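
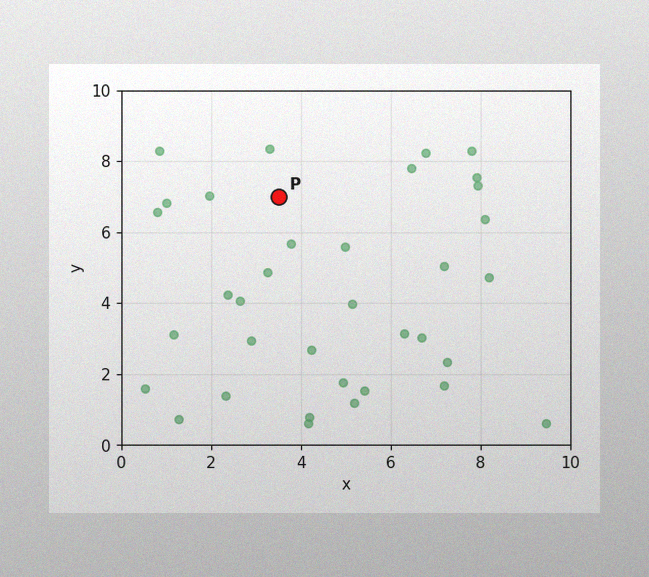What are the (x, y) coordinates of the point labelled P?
The image has some photo noise and uneven lighting. Following the gridlines from P to each axis, P sits at (3.5, 7).

(3.5, 7)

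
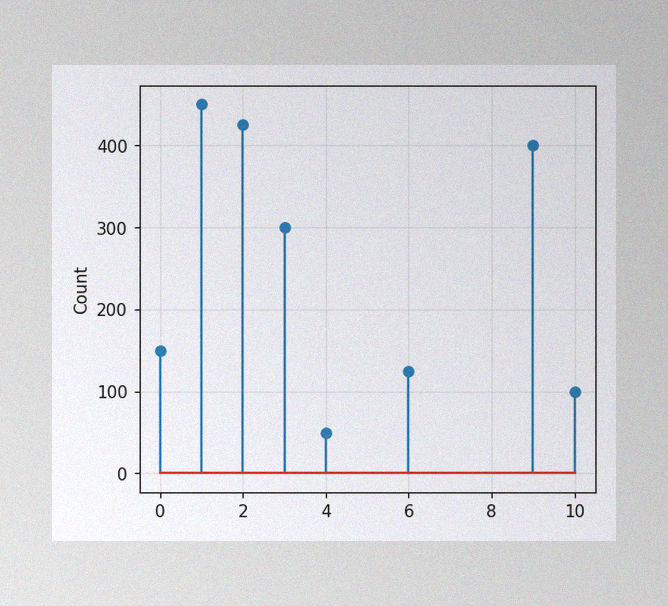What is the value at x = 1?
450

The image has some photo noise and uneven lighting. The stem at x=1 reaches 450.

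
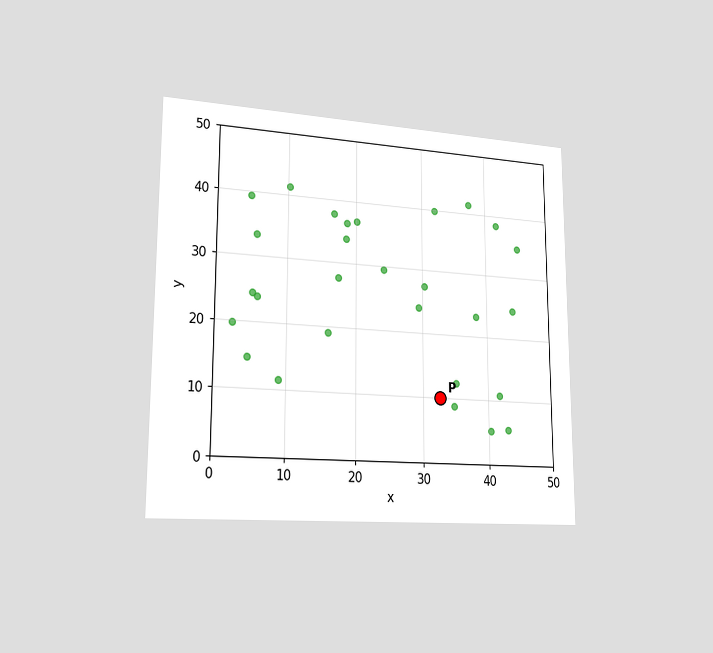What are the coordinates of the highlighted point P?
The chart is viewed slightly from the left. Following the gridlines from P to each axis, P sits at (32.5, 10).

(32.5, 10)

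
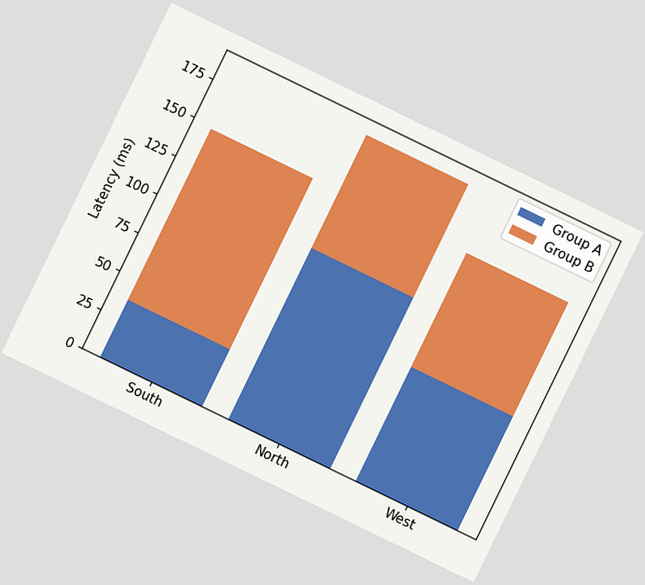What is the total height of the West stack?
148ms

The chart is tilted about 26° clockwise. The West stack's top reaches 148ms on the y-axis.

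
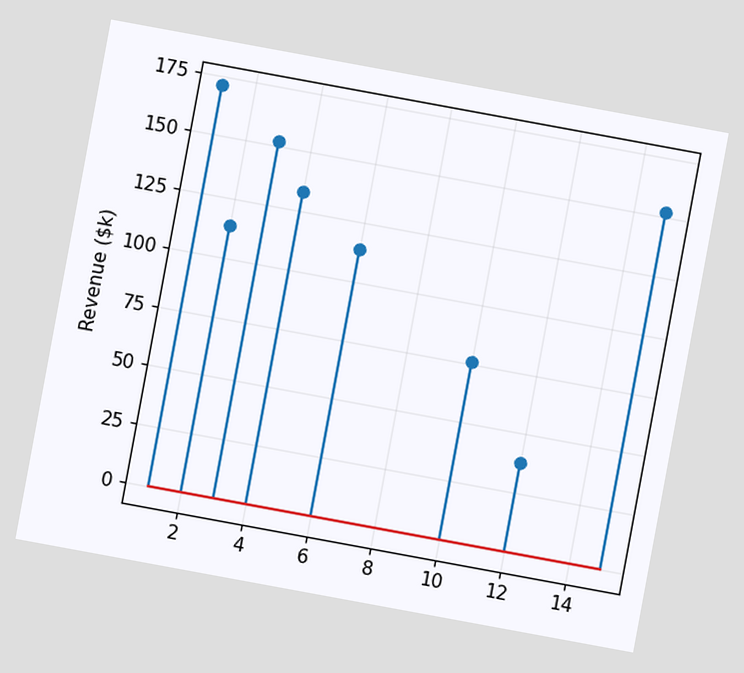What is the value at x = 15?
$152k

The chart is tilted about 10° clockwise. The stem at x=15 reaches $152k.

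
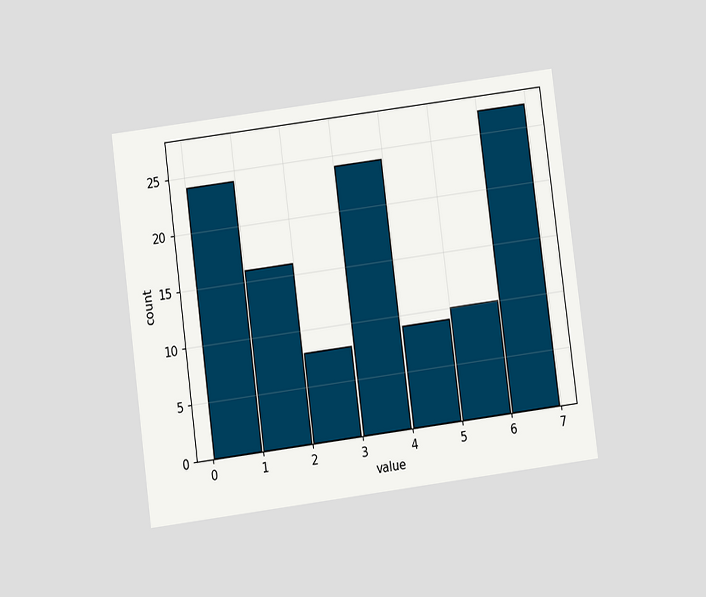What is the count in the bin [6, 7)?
27

The chart is tilted about 7° counter-clockwise and viewed slightly from below. The [6, 7) bin has height 27.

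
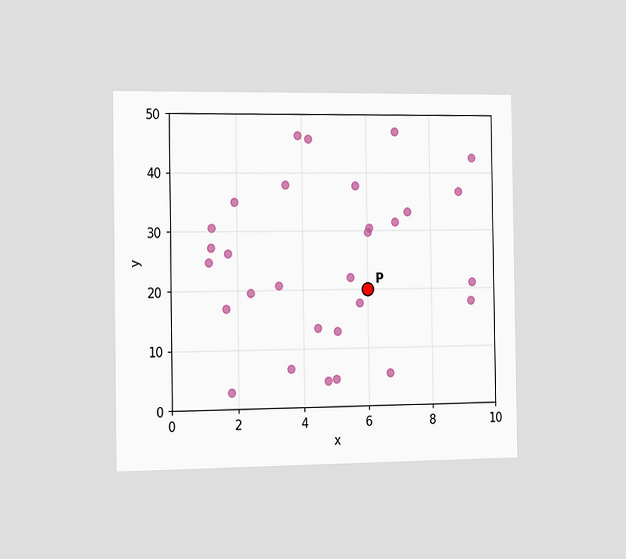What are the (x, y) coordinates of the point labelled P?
(6, 20)

The chart is viewed slightly from the left. Following the gridlines from P to each axis, P sits at (6, 20).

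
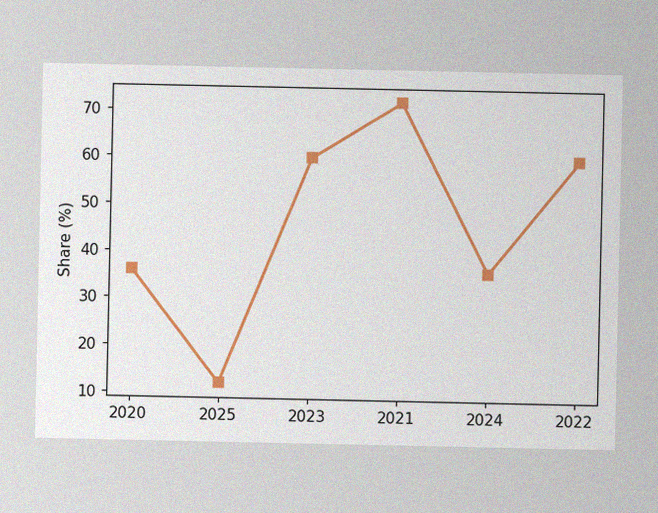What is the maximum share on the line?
72%

The image has some photo noise and uneven lighting. The highest point is at 2021, and reading across to the y-axis gives 72%.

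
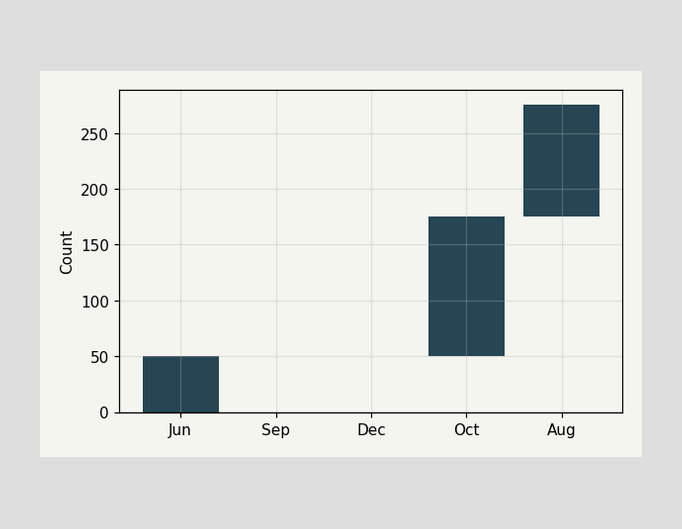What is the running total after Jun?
After Jun the running total reaches 50.

50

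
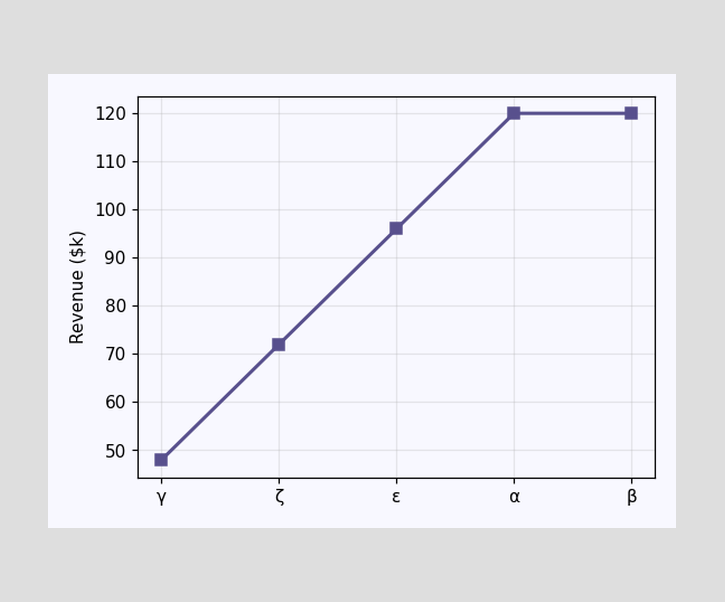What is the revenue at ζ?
At ζ, the line is at $72k.

$72k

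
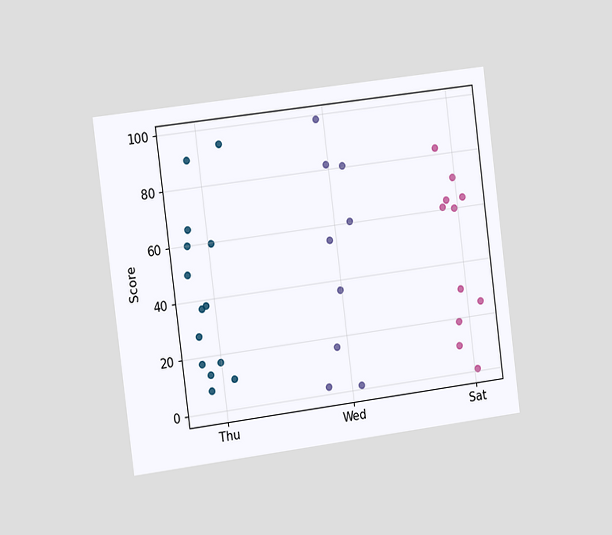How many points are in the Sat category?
The chart is tilted about 7° counter-clockwise and viewed slightly from the left. Counting the markers in the Sat column gives 11.

11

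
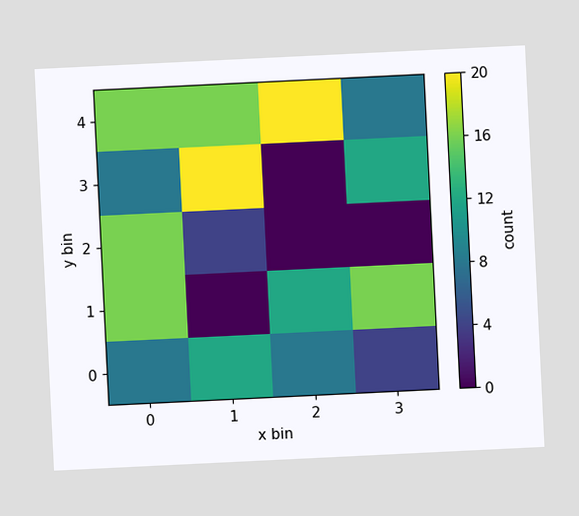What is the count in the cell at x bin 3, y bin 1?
16

The chart is tilted about 3° counter-clockwise. Matching the cell (3, 1) against the colorbar gives 16.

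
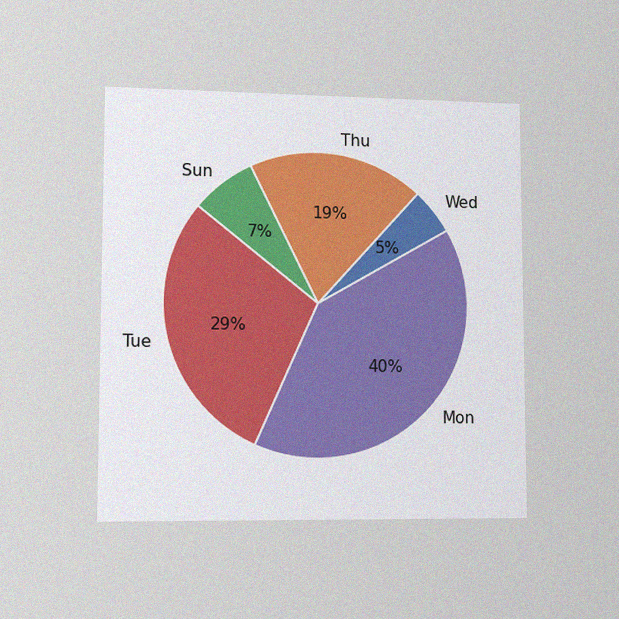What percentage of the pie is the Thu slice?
19%

The chart is viewed slightly from the left, with some photo noise. The Thu slice takes up 19% of the pie.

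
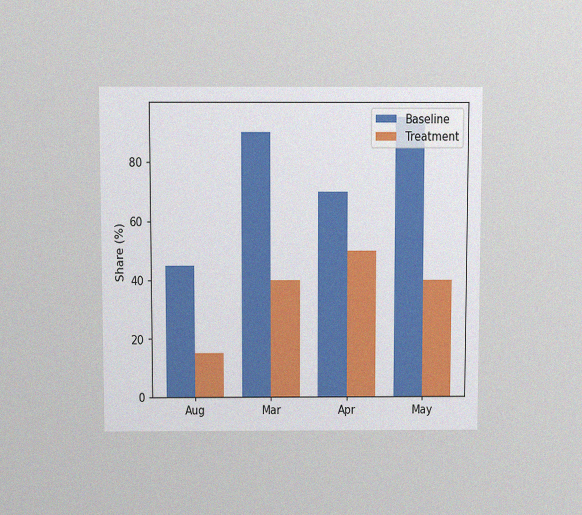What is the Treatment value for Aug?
The chart is viewed slightly from above, with some photo noise. The Treatment bar at Aug reaches 15% on the y-axis.

15%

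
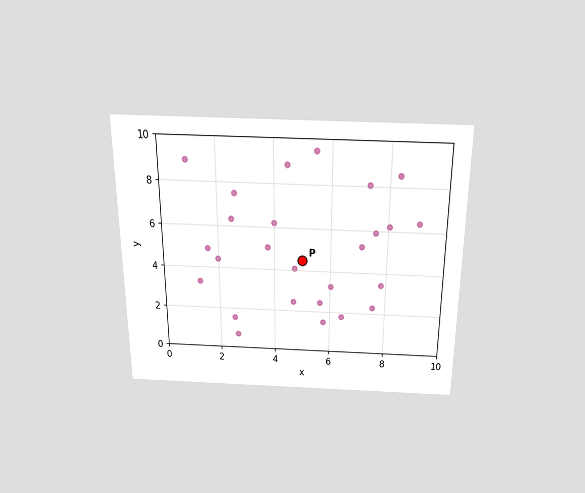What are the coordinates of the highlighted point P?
The chart is viewed slightly from above. Following the gridlines from P to each axis, P sits at (5, 4.5).

(5, 4.5)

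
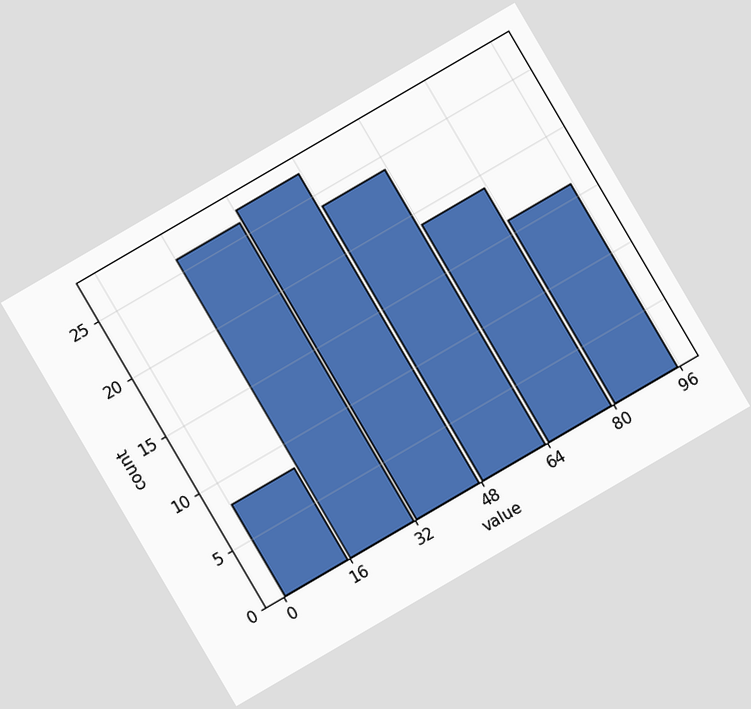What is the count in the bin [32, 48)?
The chart is tilted about 30° counter-clockwise. The [32, 48) bin has height 27.

27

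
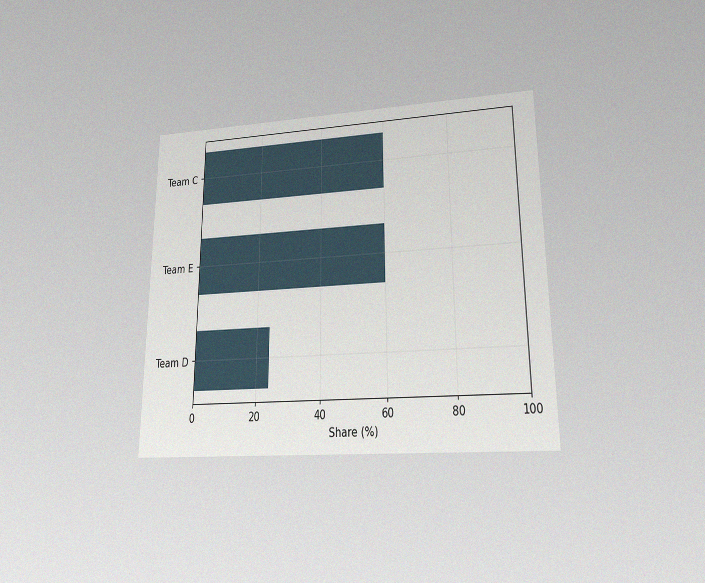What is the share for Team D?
The chart is viewed at a slight angle, with some photo noise. Reading along the chart's x-axis, the Team D bar reaches 24%.

24%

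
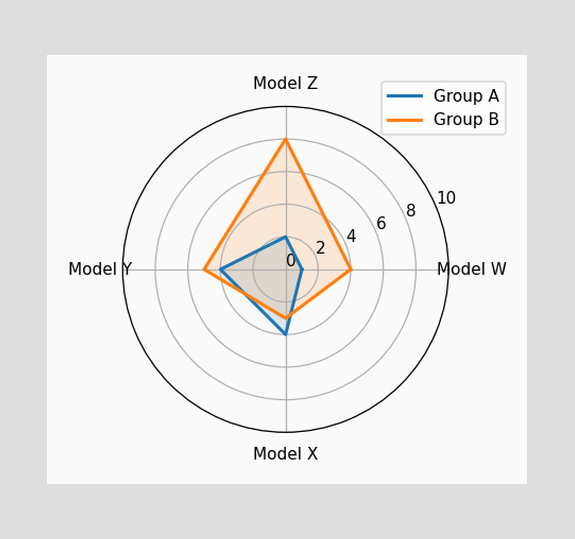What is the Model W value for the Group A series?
1

On the Model W axis, Group A reaches 1.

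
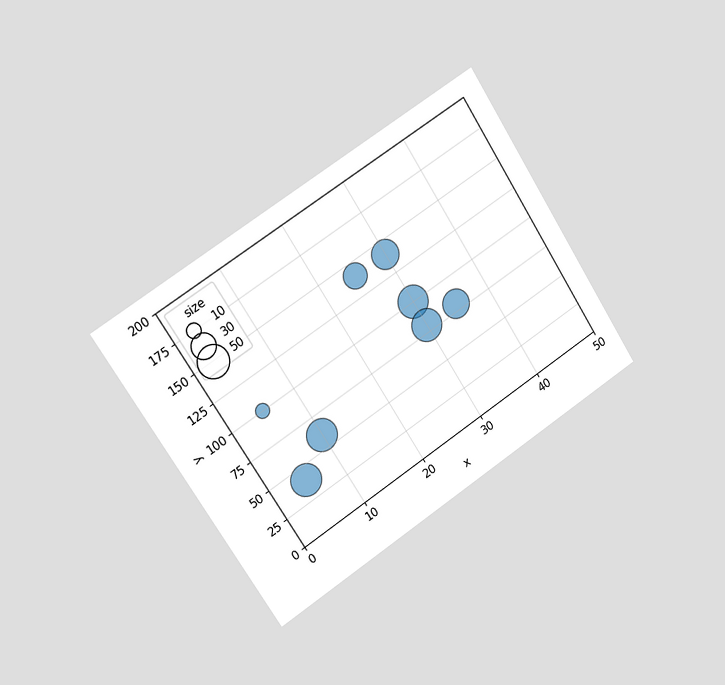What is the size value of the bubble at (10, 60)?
50

The chart is tilted about 33° counter-clockwise and viewed slightly from the left. Matching the bubble at (10, 60) against the size legend gives 50.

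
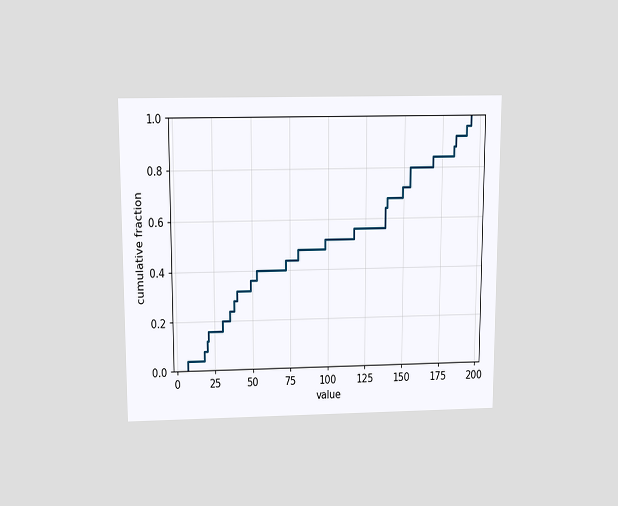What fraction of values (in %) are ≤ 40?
The chart is viewed slightly from above. At x=40 the ECDF step is at 32%.

32%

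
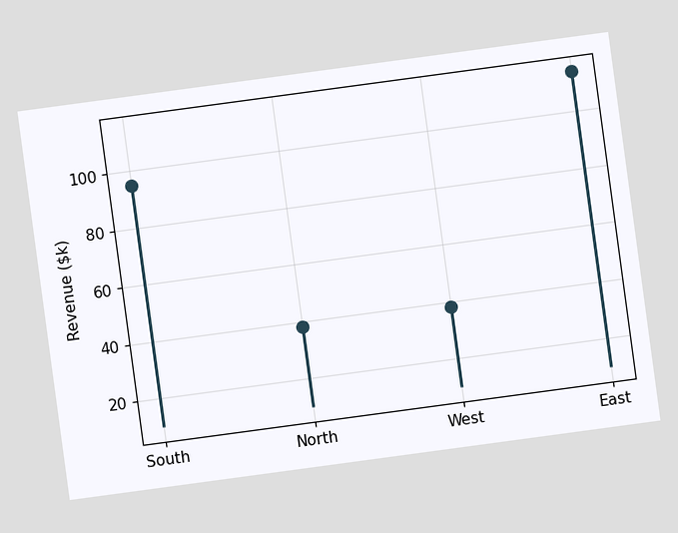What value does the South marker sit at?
The chart is tilted about 8° counter-clockwise. The South marker sits at $95k.

$95k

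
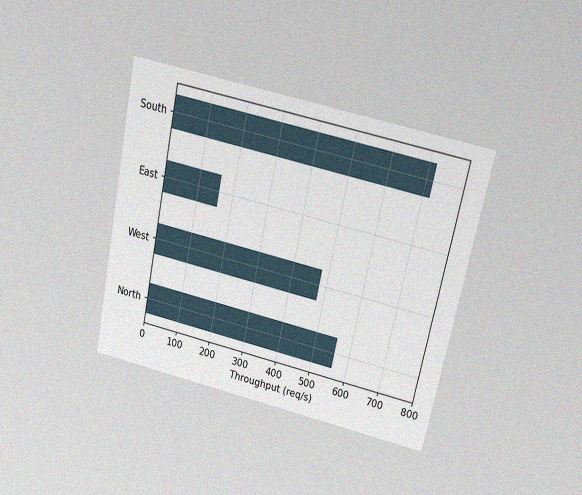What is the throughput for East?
160req/s

The chart is tilted about 12° clockwise and viewed slightly from above, with some photo noise. Reading along the chart's x-axis, the East bar reaches 160req/s.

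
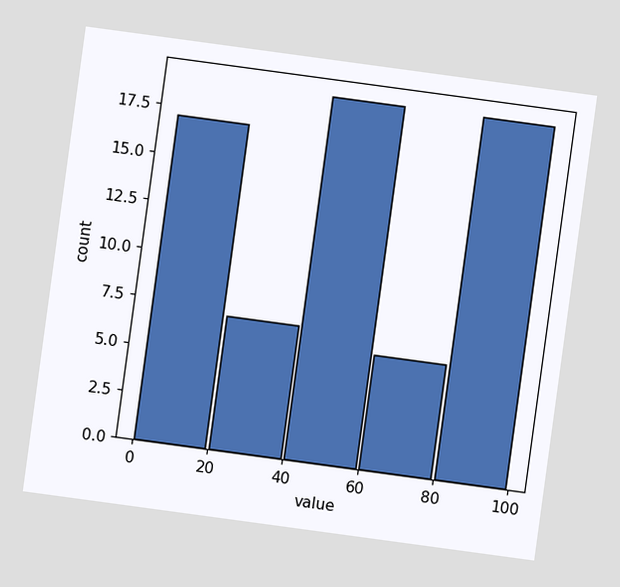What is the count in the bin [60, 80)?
The chart is tilted about 8° clockwise. The [60, 80) bin has height 6.

6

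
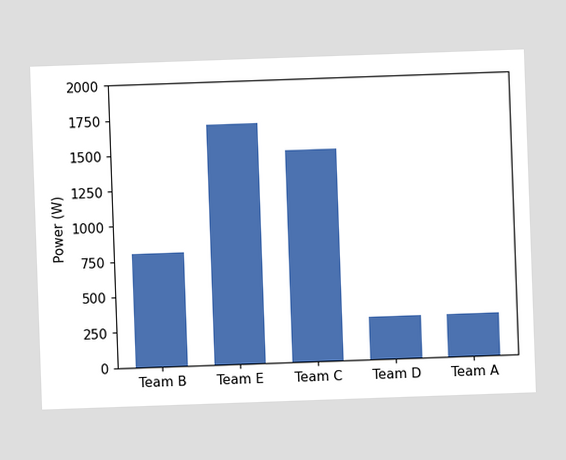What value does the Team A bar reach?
The chart is tilted about 2° counter-clockwise. Reading along the chart's y-axis, the Team A bar reaches 300W.

300W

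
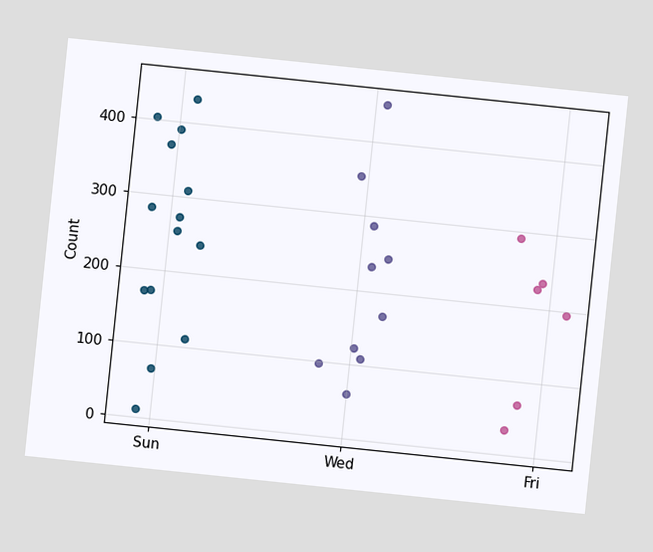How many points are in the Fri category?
6

The chart is tilted about 6° clockwise. Counting the markers in the Fri column gives 6.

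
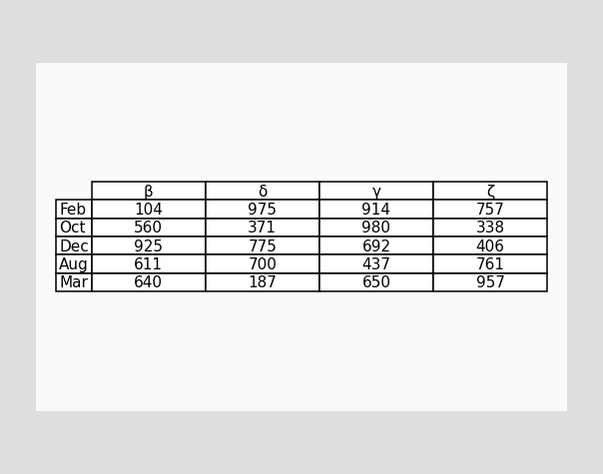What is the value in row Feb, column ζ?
The (Feb, ζ) cell reads 757.

757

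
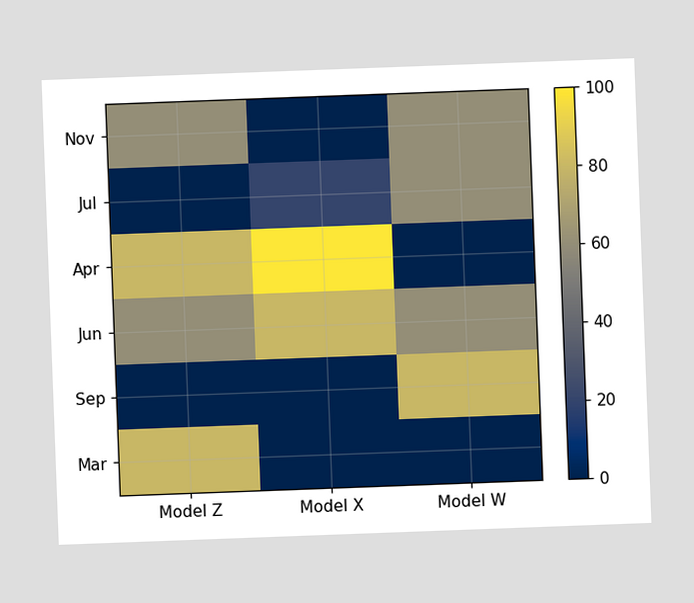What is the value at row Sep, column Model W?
The chart is tilted about 2° counter-clockwise. Matching cell (Sep, Model W) against the colorbar gives 80.

80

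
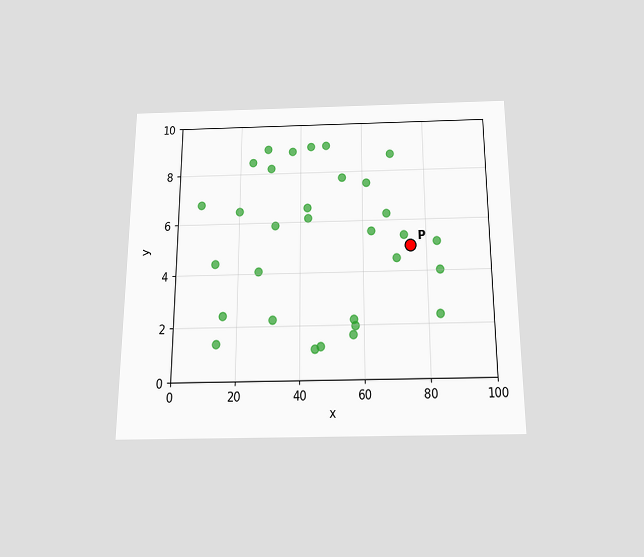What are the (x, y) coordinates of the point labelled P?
(75, 5)

The chart is viewed slightly from below. Following the gridlines from P to each axis, P sits at (75, 5).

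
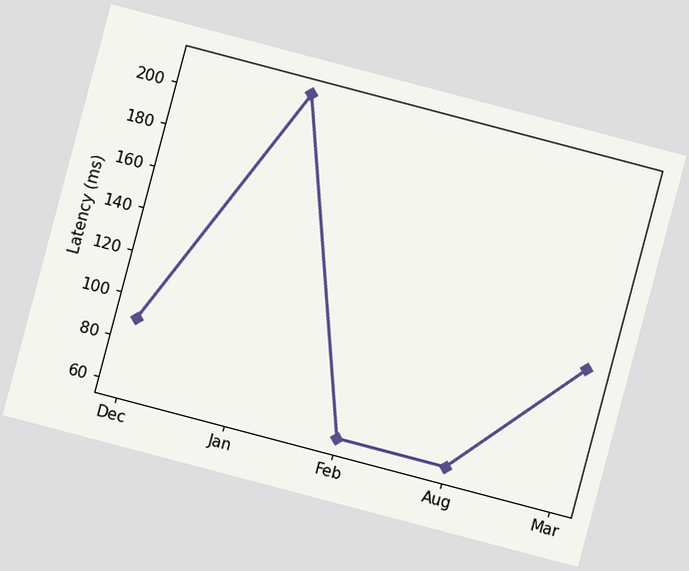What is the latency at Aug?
60ms

The chart is tilted about 15° clockwise. At Aug, the line is at 60ms.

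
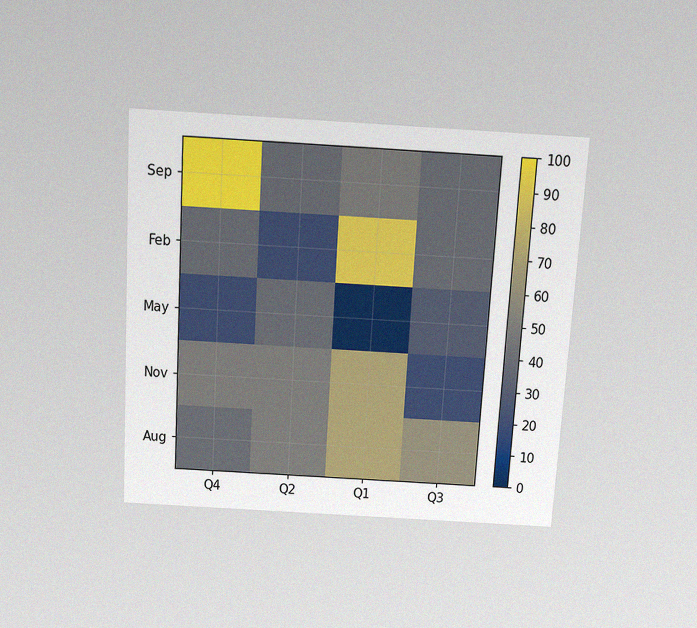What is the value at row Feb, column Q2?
The chart is tilted about 3° clockwise and viewed slightly from above, with some photo noise. Matching cell (Feb, Q2) against the colorbar gives 20.

20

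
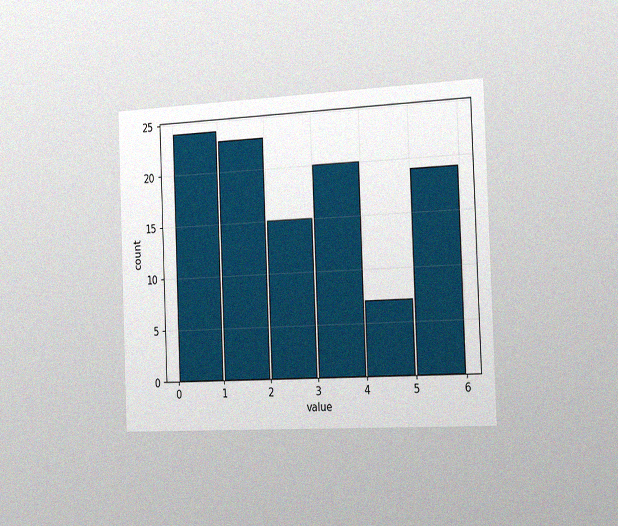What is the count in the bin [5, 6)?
The chart is tilted about 2° counter-clockwise and viewed slightly from the right, with some photo noise. The [5, 6) bin has height 19.

19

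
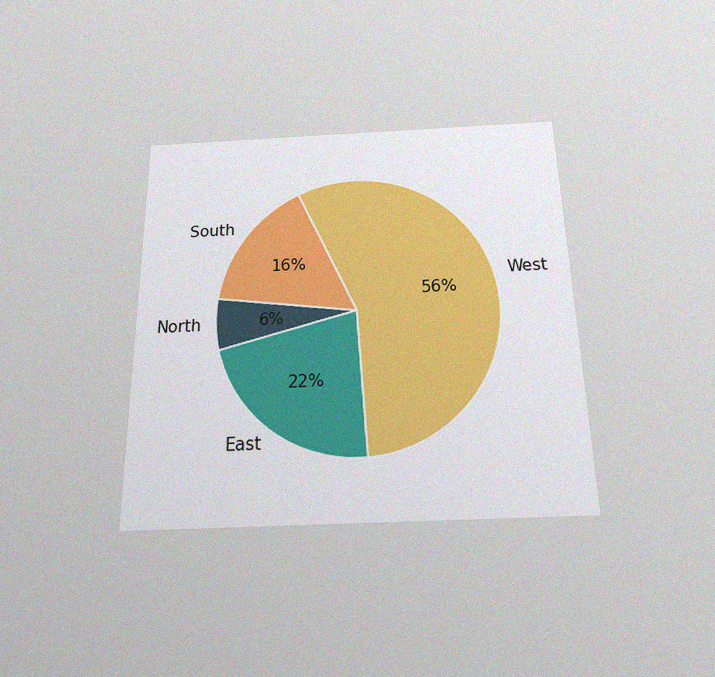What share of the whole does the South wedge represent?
The chart is viewed slightly from below, with some photo noise. The South slice takes up 16% of the pie.

16%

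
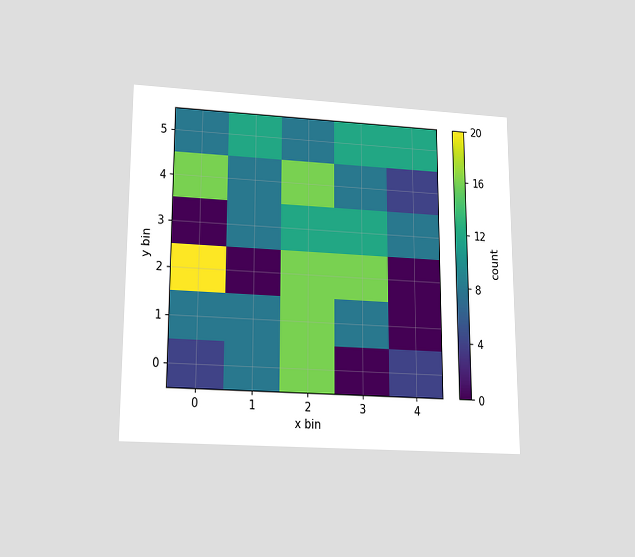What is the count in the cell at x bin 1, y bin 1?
The chart is viewed slightly from below. Matching the cell (1, 1) against the colorbar gives 8.

8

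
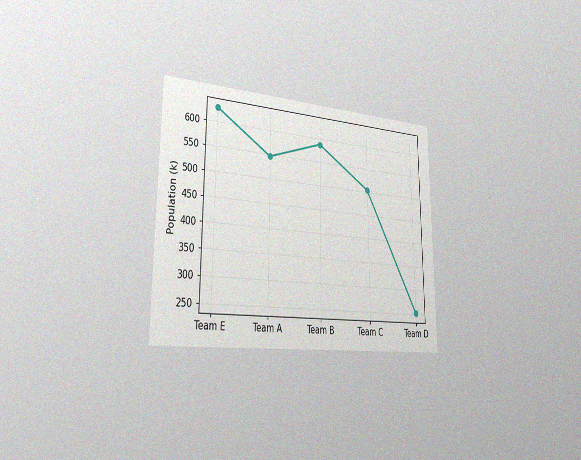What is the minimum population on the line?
252k

The chart is viewed slightly from the left, with some photo noise. The lowest point is at Team D, and reading across to the y-axis gives 252k.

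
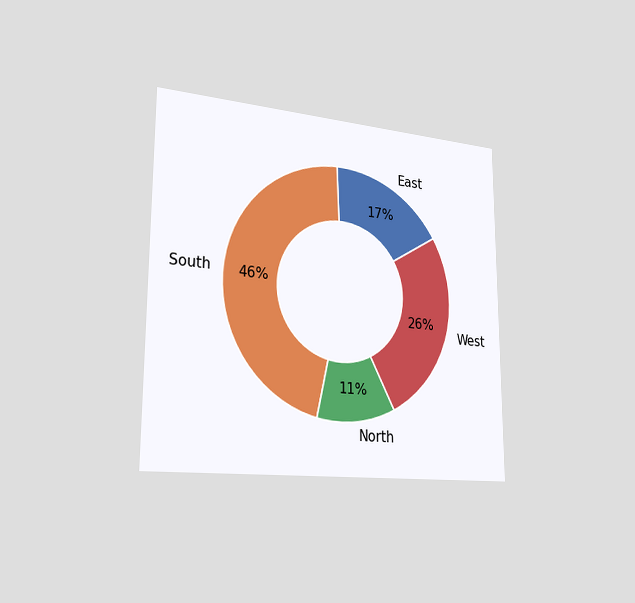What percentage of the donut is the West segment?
26%

The chart is viewed slightly from the left. The West segment takes up 26% of the ring.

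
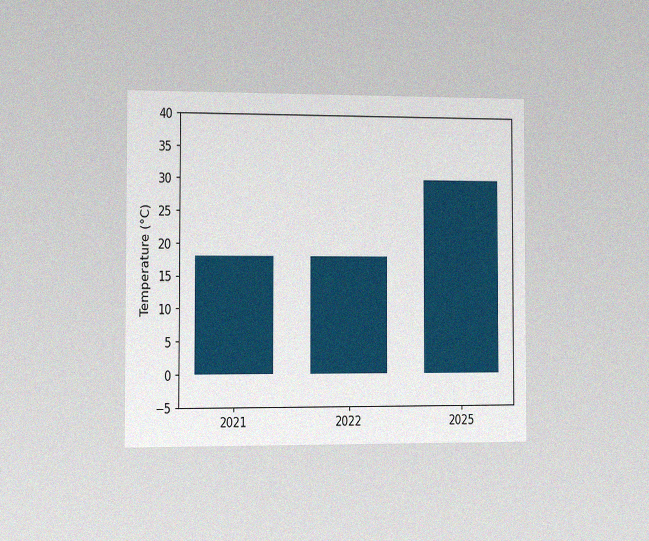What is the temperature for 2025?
The chart is viewed slightly from the left, with some photo noise. Reading along the chart's y-axis, the 2025 bar reaches 30°C.

30°C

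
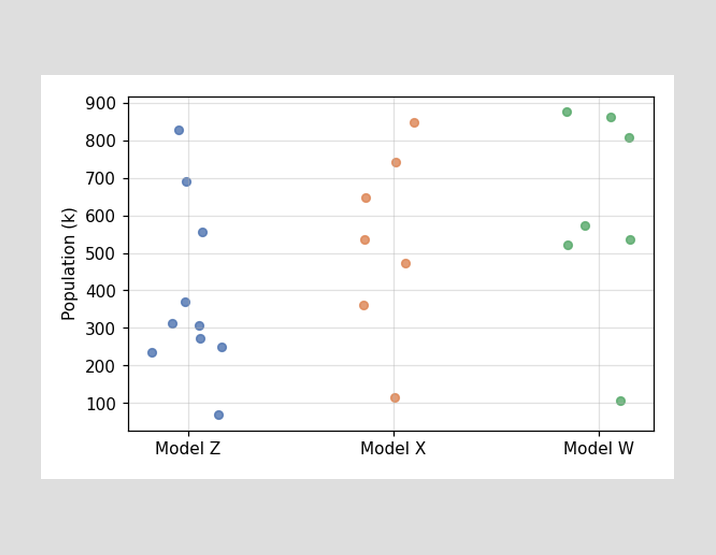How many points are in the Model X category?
Counting the markers in the Model X column gives 7.

7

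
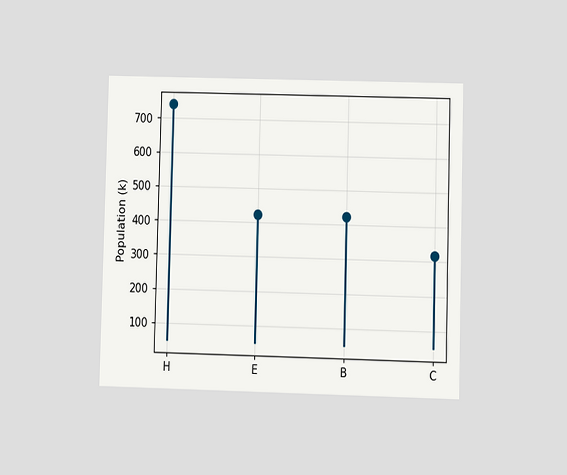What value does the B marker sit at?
424k

The chart is viewed at a slight angle. The B marker sits at 424k.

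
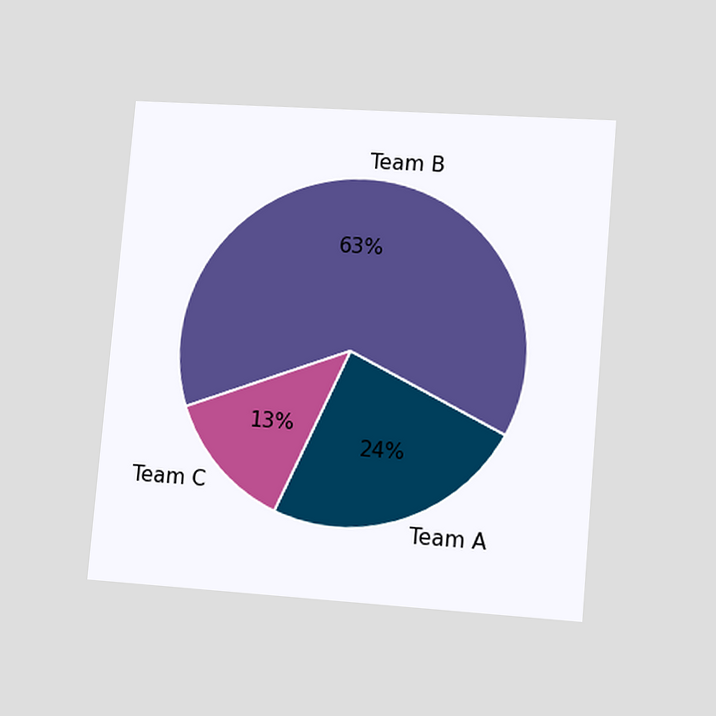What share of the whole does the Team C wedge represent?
13%

The chart is tilted about 5° clockwise and viewed at a slight angle. The Team C slice takes up 13% of the pie.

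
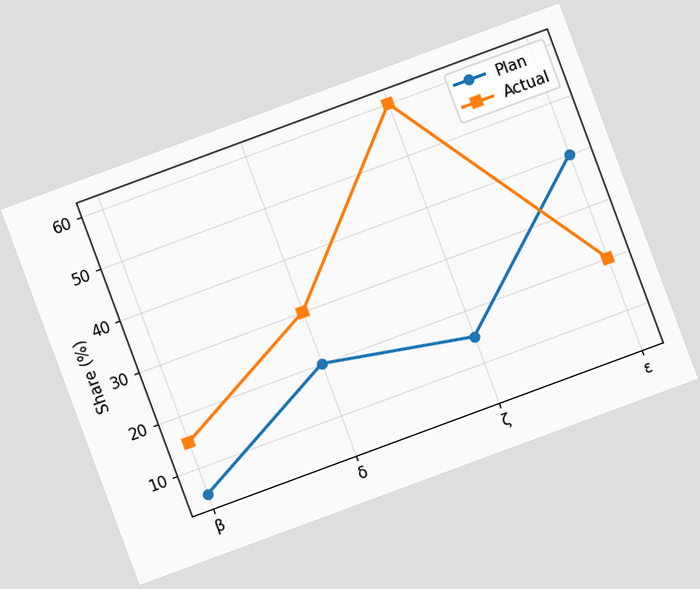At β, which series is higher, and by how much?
The chart is tilted about 20° counter-clockwise. At β, Actual sits above the other line by 10%.

Actual, by 10%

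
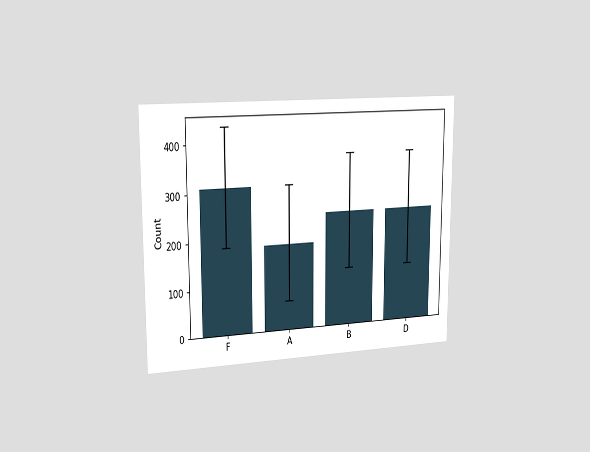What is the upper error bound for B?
372

The chart is viewed slightly from the left. The B bar's upper whisker reaches 372.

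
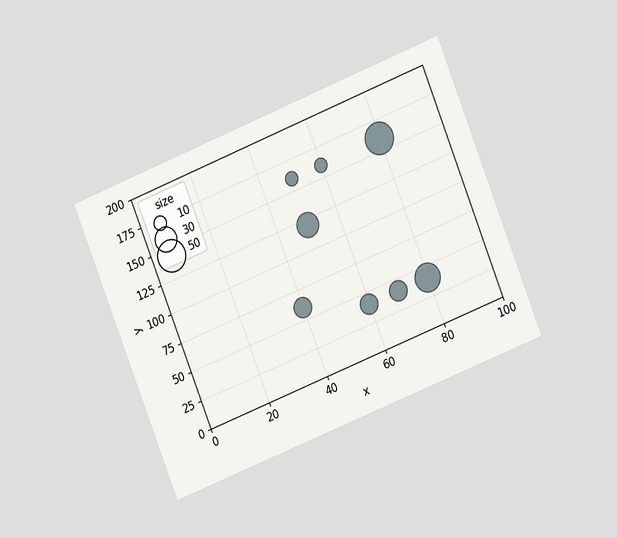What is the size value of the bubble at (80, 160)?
The chart is tilted about 22° counter-clockwise and viewed at a slight angle. Matching the bubble at (80, 160) against the size legend gives 50.

50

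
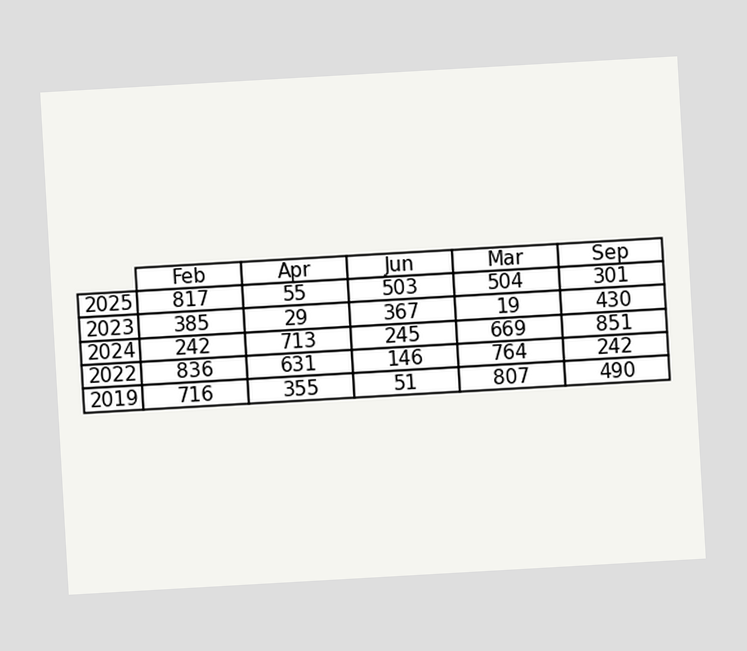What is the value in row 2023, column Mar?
19

The chart is tilted about 3° counter-clockwise. The (2023, Mar) cell reads 19.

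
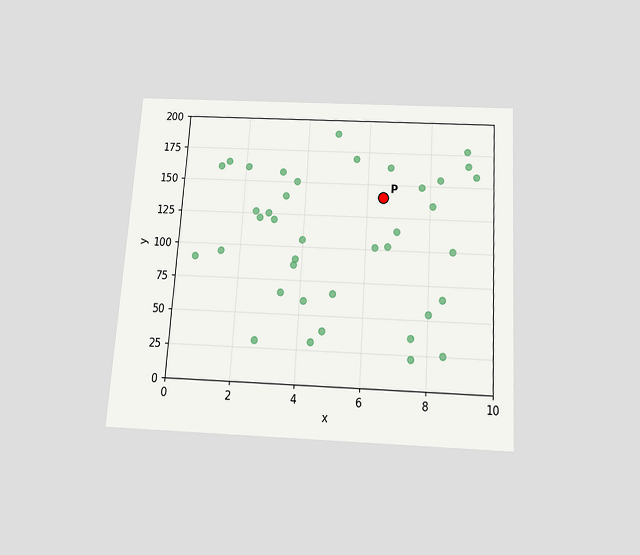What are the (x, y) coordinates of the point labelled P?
(6.5, 140)

The chart is tilted about 4° clockwise and viewed slightly from below. Following the gridlines from P to each axis, P sits at (6.5, 140).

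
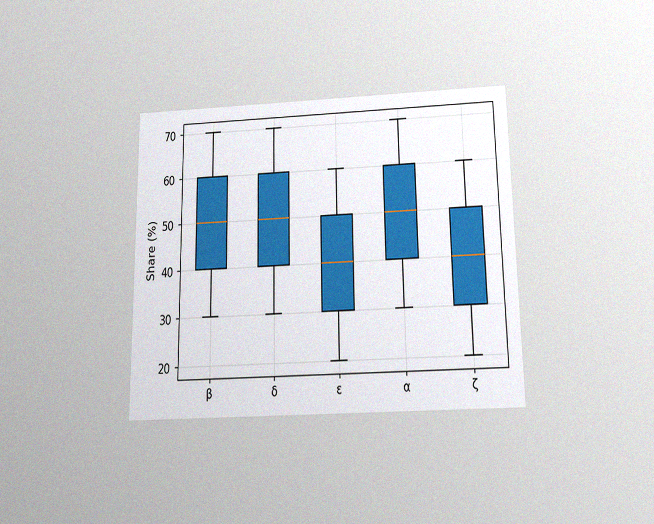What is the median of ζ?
40%

The chart is viewed slightly from below, with some photo noise. The median line in the ζ box sits at 40%.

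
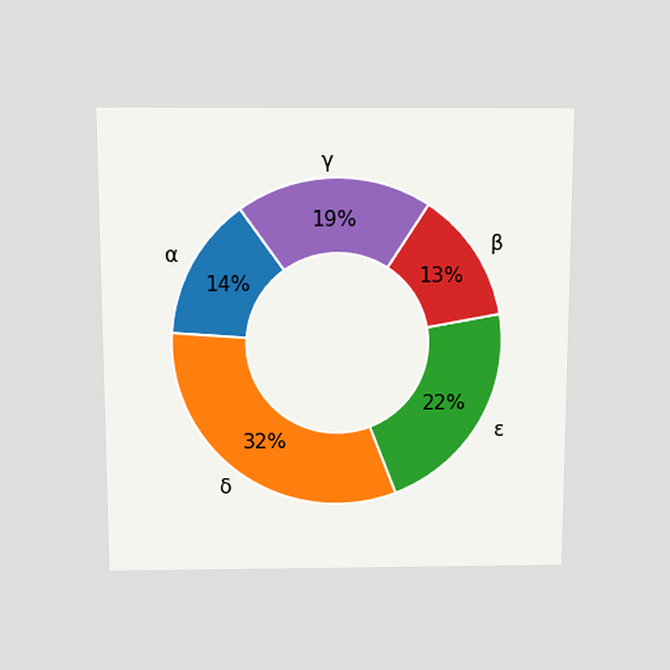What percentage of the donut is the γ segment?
The chart is viewed slightly from above. The γ segment takes up 19% of the ring.

19%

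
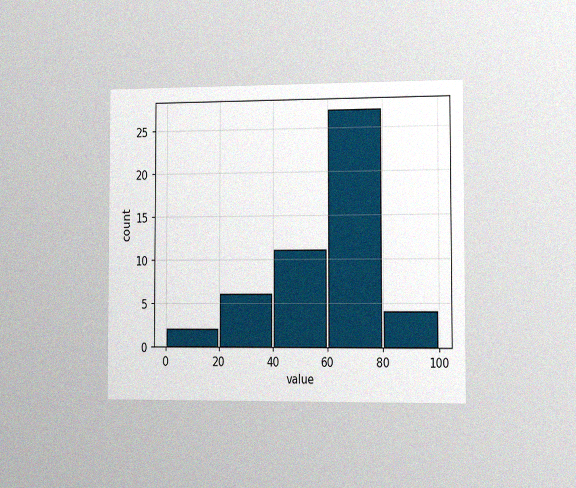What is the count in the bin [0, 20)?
2

The chart is viewed slightly from the right, with some photo noise. The [0, 20) bin has height 2.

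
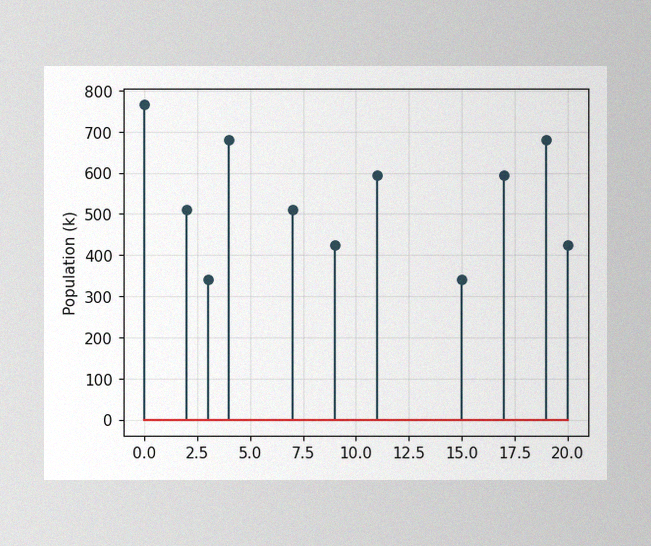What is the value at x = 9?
425k

The image has some photo noise and uneven lighting. The stem at x=9 reaches 425k.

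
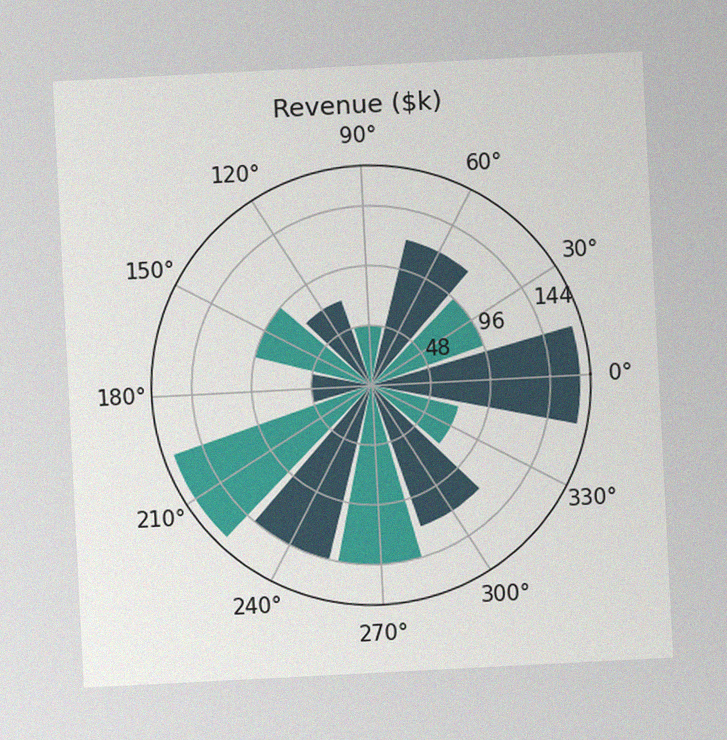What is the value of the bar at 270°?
The chart is tilted about 3° counter-clockwise, with some photo noise. The bar at 270° reaches $144k on the radial axis.

$144k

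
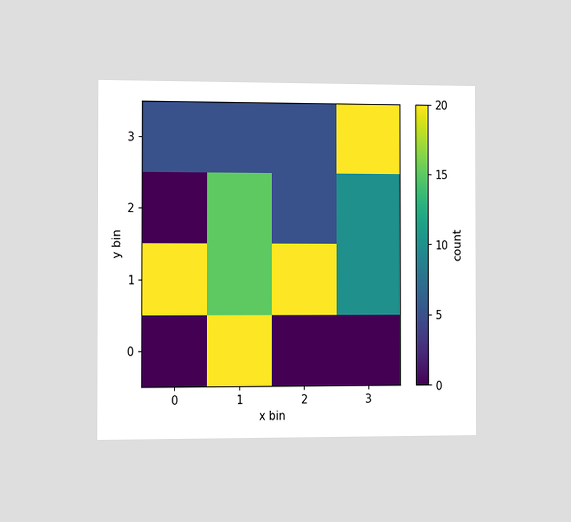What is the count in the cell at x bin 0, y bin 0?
The chart is viewed slightly from the left. Matching the cell (0, 0) against the colorbar gives 0.

0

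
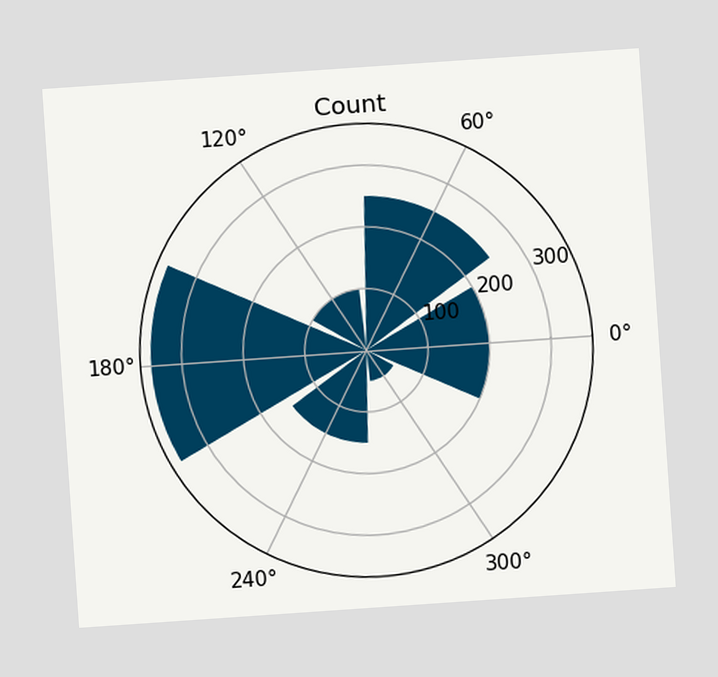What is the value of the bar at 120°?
100

The chart is tilted about 4° counter-clockwise. The bar at 120° reaches 100 on the radial axis.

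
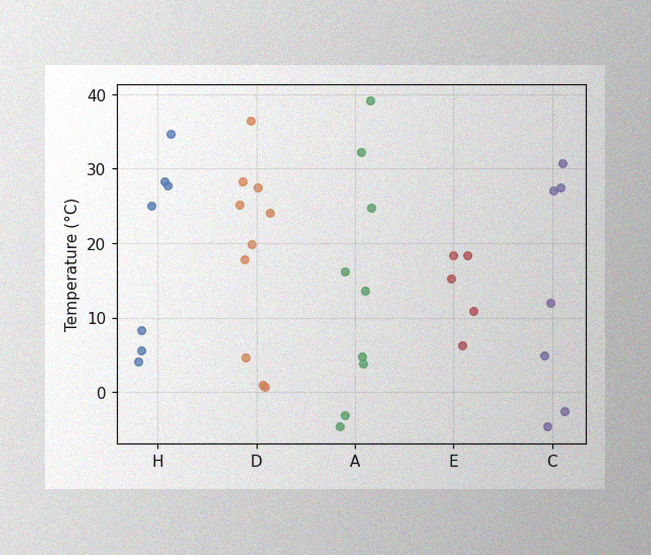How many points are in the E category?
5

The image has some photo noise and uneven lighting. Counting the markers in the E column gives 5.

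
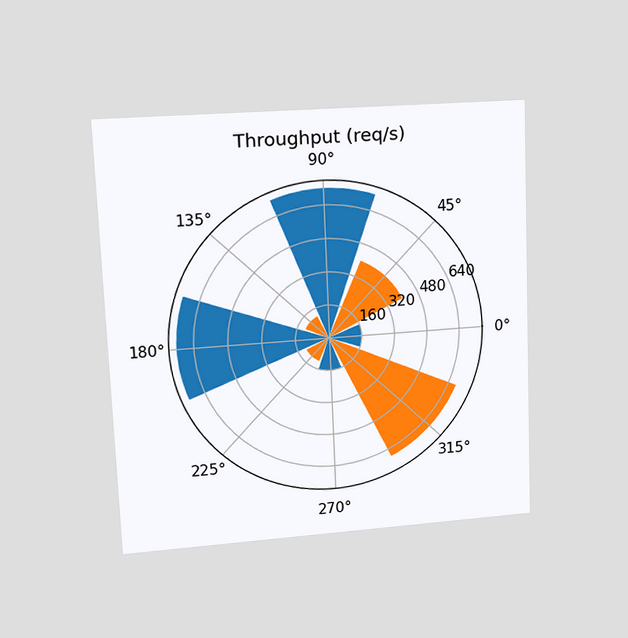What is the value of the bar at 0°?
The chart is tilted about 2° counter-clockwise and viewed at a slight angle. The bar at 0° reaches 160req/s on the radial axis.

160req/s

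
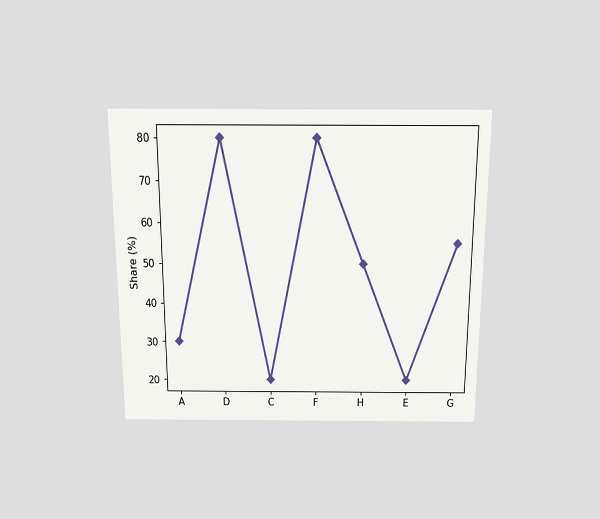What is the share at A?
The chart is viewed slightly from above. At A, the line is at 30%.

30%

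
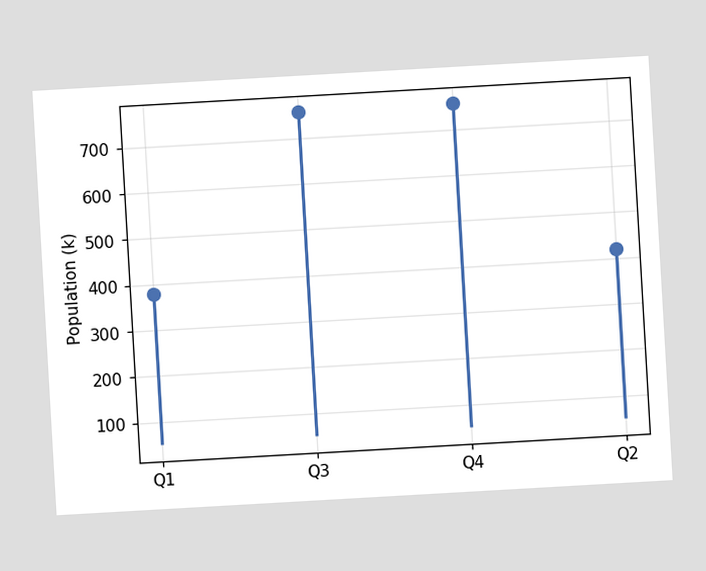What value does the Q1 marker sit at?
378k

The chart is tilted about 3° counter-clockwise. The Q1 marker sits at 378k.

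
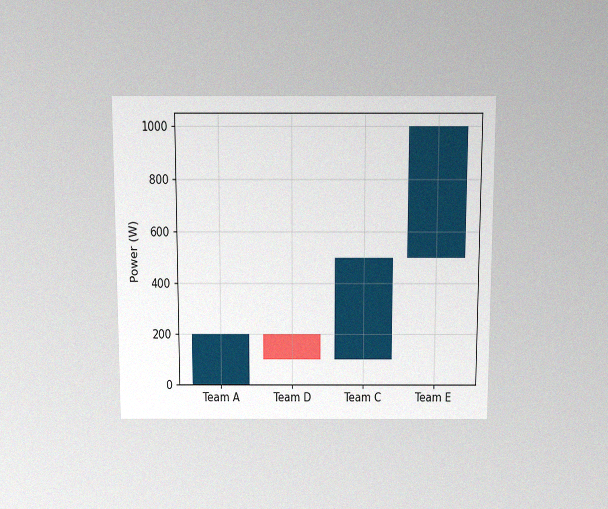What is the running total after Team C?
500W

The chart is viewed slightly from above, with some photo noise. After Team C the running total reaches 500W.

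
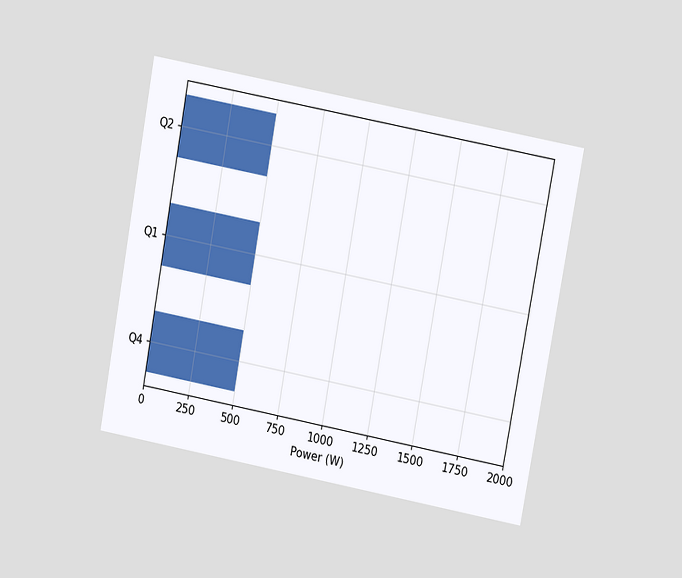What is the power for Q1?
500W

The chart is tilted about 10° clockwise and viewed at a slight angle. Reading along the chart's x-axis, the Q1 bar reaches 500W.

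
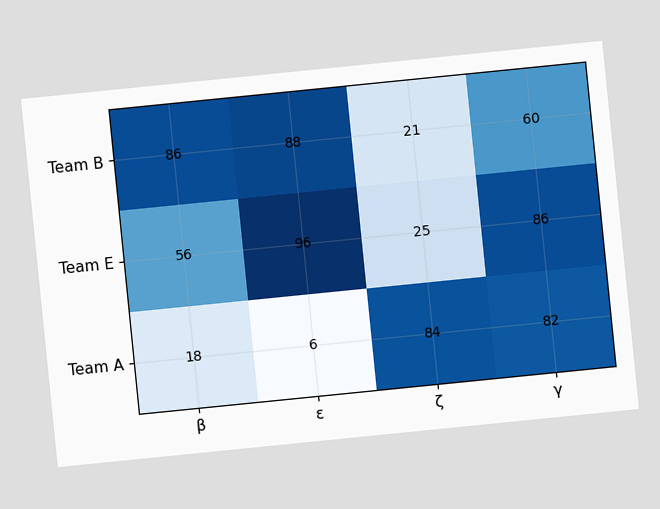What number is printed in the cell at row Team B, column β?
86

The chart is tilted about 6° counter-clockwise. The (Team B, β) cell reads 86.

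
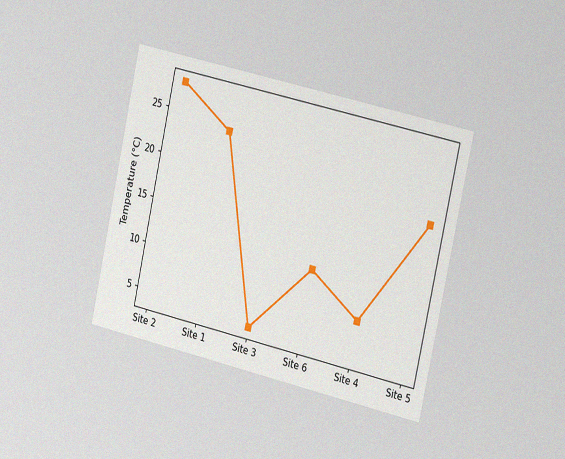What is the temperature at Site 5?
20°C

The chart is tilted about 13° clockwise and viewed slightly from the right, with some photo noise. At Site 5, the line is at 20°C.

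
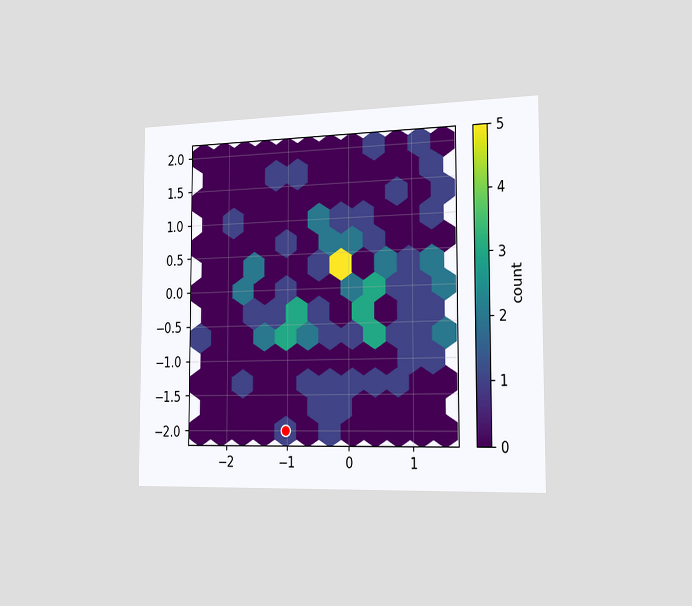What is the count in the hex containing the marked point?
1

The chart is viewed slightly from the right. The marked hex reads 1 on the colorbar.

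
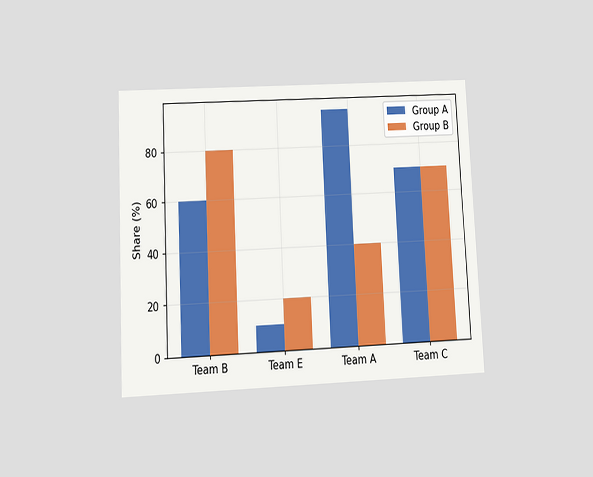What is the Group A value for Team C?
The chart is tilted about 3° counter-clockwise and viewed at a slight angle. The Group A bar at Team C reaches 70% on the y-axis.

70%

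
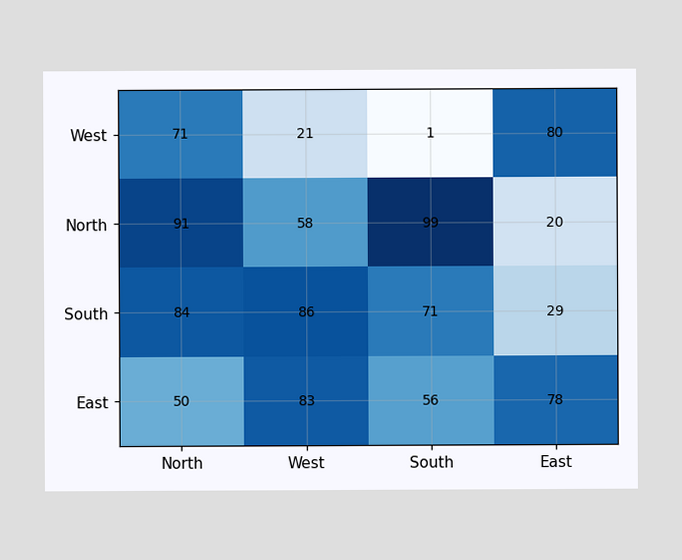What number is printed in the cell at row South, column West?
86

The (South, West) cell reads 86.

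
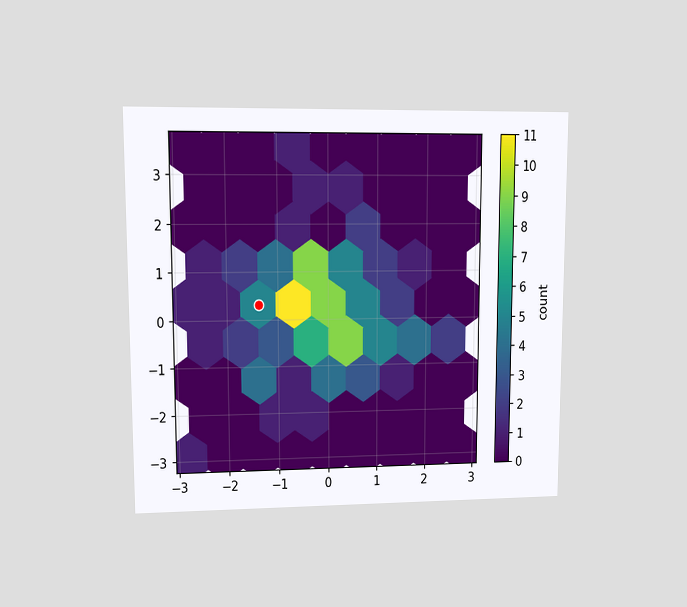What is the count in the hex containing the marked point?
The chart is viewed at a slight angle. The marked hex reads 5 on the colorbar.

5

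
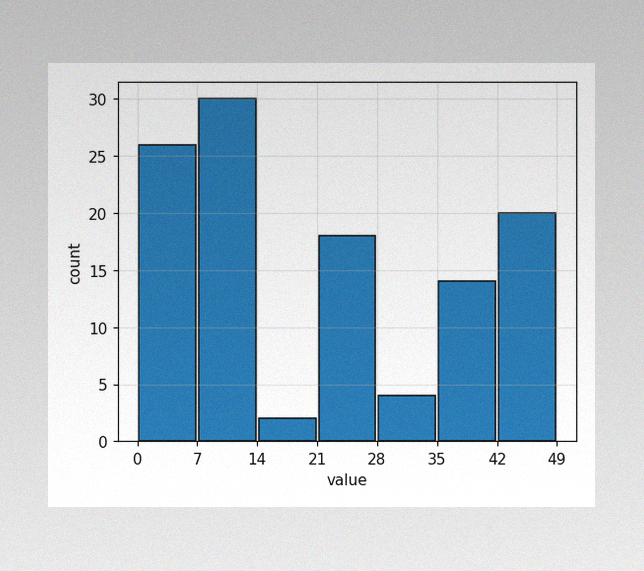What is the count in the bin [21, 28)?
18

The image has some photo noise and uneven lighting. The [21, 28) bin has height 18.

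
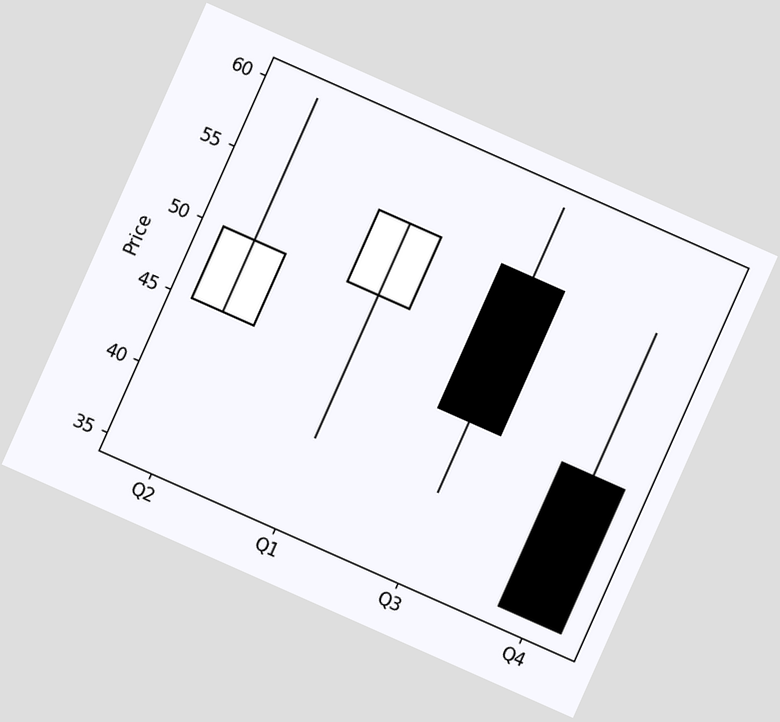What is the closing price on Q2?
50

The chart is tilted about 24° clockwise. The Q2 candle closes at 50.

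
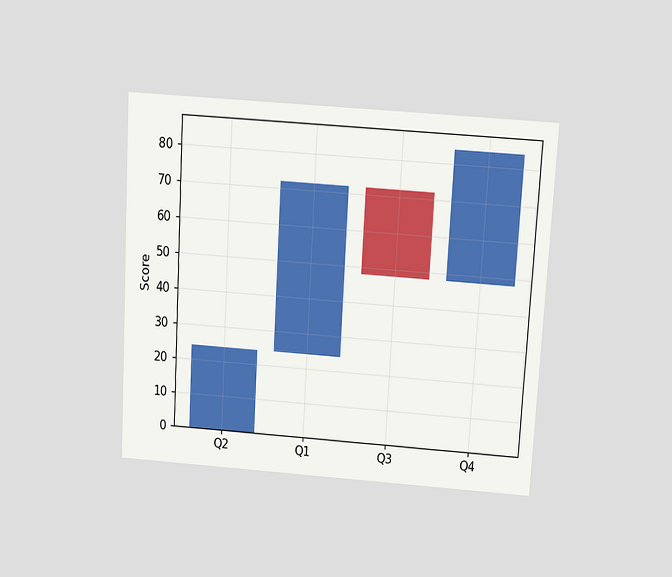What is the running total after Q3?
The chart is tilted about 3° clockwise and viewed slightly from above. After Q3 the running total reaches 48.

48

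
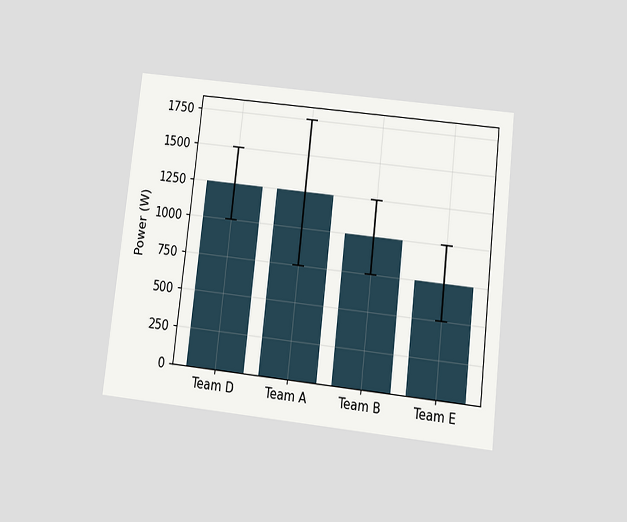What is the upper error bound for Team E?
The chart is tilted about 6° clockwise and viewed slightly from below. The Team E bar's upper whisker reaches 1000W.

1000W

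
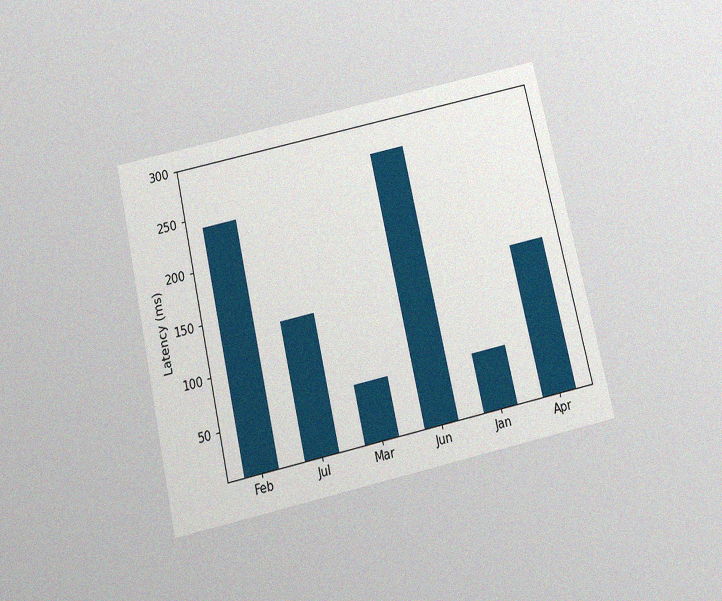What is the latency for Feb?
240ms

The chart is tilted about 13° counter-clockwise and viewed slightly from below, with some photo noise. Reading along the chart's y-axis, the Feb bar reaches 240ms.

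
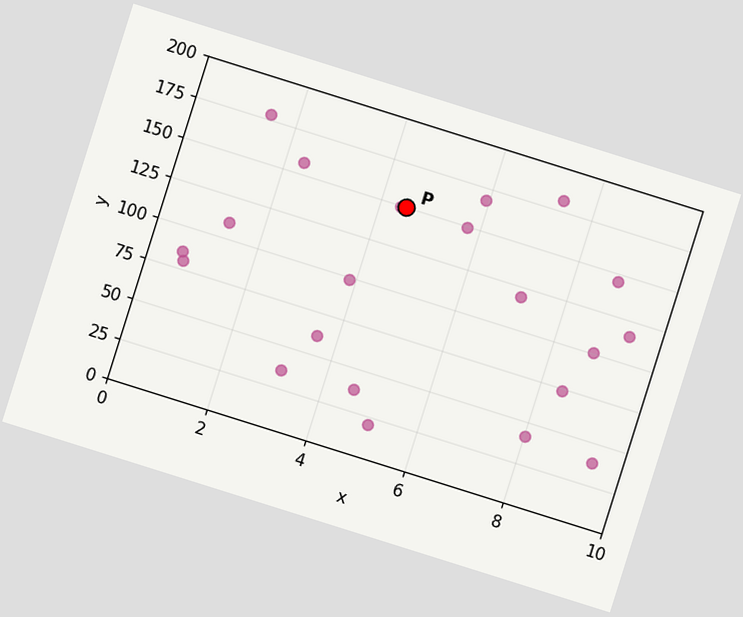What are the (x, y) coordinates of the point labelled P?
(4.5, 150)

The chart is tilted about 17° clockwise. Following the gridlines from P to each axis, P sits at (4.5, 150).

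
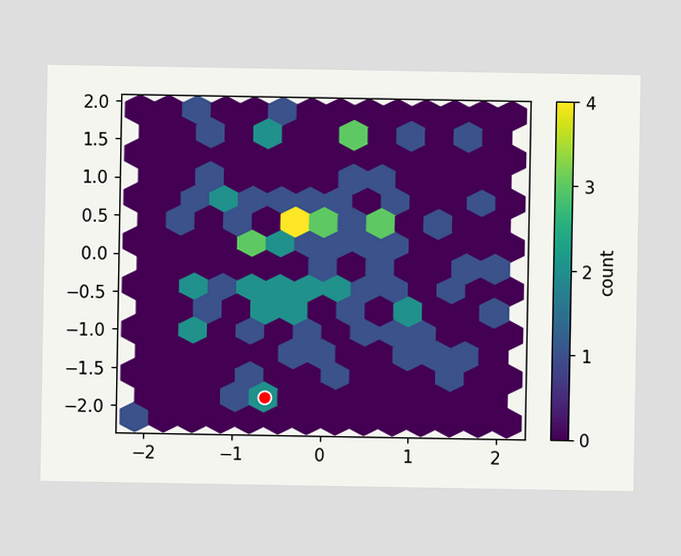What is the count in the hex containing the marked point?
2

The marked hex reads 2 on the colorbar.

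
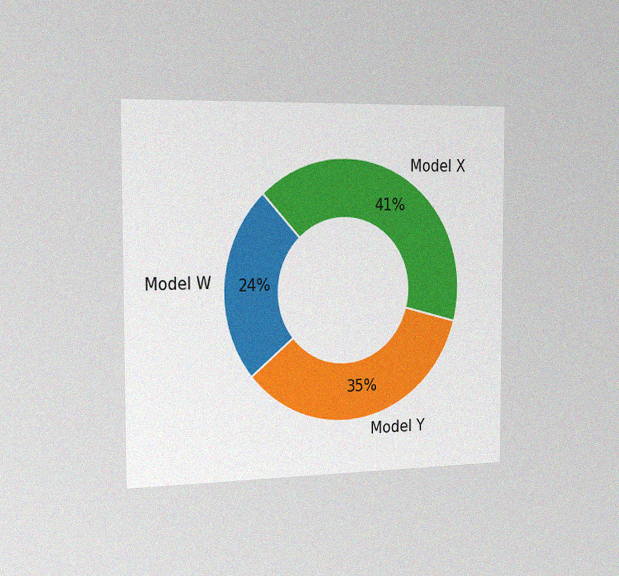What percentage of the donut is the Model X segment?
41%

The chart is viewed slightly from the left, with some photo noise. The Model X segment takes up 41% of the ring.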